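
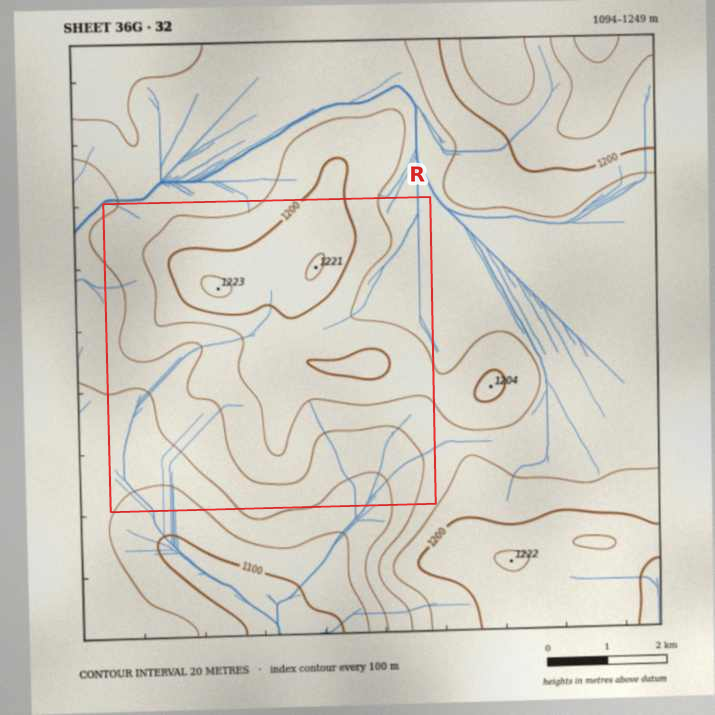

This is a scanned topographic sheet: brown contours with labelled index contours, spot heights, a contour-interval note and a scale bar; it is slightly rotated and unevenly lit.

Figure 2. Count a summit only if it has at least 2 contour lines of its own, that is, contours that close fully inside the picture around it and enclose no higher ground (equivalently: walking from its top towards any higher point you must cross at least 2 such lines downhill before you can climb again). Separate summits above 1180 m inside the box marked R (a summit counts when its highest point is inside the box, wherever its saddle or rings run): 1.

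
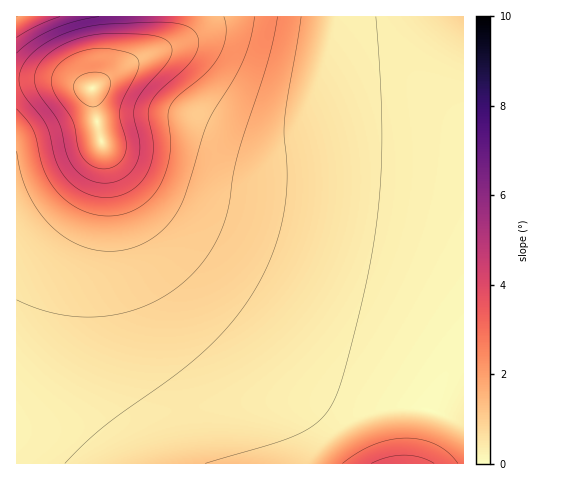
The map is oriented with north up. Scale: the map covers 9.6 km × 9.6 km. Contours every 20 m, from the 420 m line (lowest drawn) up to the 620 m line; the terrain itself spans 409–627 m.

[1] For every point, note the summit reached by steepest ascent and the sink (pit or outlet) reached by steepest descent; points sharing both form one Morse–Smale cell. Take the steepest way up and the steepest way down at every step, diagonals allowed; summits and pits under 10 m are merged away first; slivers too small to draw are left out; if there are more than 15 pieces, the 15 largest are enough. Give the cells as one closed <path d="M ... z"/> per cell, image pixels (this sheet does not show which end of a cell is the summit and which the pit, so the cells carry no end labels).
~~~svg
<path d="M463 16l-289 0-3 17-11 15-29 15-39 26 9 52 41 83 16 26 23 28 46 47 44 33 40 20 67 23 59 11 25 11 2 0z"/><path d="M52 79l-36 1 1 384 447-1 0-39-4-3-32-12-58-10-59-21-40-20-44-33-46-47-23-28-16-26-41-83-9-52z"/><path d="M173 16l-156 0-1 62 45 2 31 8 39-25 29-15 11-15z"/>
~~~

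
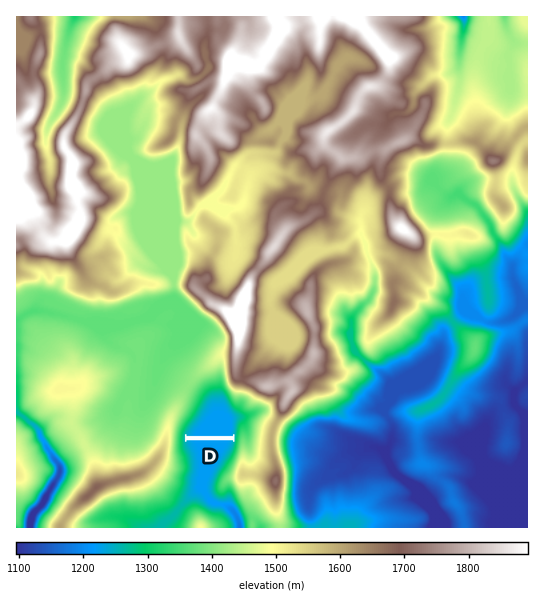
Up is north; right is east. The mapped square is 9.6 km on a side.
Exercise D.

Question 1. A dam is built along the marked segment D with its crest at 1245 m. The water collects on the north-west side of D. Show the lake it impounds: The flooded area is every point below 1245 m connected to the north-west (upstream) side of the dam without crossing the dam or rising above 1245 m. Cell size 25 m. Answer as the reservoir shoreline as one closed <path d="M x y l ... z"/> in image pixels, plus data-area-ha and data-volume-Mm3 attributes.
<path d="M222 397l-8 0-7 6-8 15-8 9-4 9 46 0 2-2 1-19-14-18z" data-area-ha="45" data-volume-Mm3="8.65"/>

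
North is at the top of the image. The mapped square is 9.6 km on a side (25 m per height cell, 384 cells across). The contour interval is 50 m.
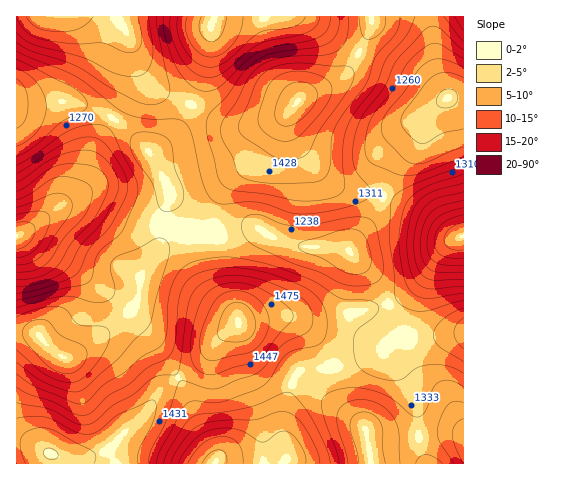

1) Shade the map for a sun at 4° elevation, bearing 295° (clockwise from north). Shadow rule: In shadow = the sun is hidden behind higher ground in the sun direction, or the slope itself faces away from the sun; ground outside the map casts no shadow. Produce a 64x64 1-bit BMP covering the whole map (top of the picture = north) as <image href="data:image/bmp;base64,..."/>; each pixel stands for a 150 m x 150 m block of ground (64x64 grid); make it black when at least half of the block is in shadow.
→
<image width="64" height="64" href="data:image/bmp;base64,Qk0+AgAAAAAAAD4AAAAoAAAAQAAAAEAAAAABAAEAAAAAAAACAAATCwAAEwsAAAIAAAAAAAAA////AAAAAAAAYP///4AP+AAA////gA/wAAD///+AH+AAAP///4AfwAAAf///wB/AAAA////AH4AAAB///8APAAAAH///4AYAAAAP///gAAAAAAfP//gAAAAAB4////4AAAAAD////gAAAAAP///+AHgAAA////4AfAAAD////AB4AAAH///8APAAAAP///wA8AAAAP//+Af4H/wA///wH////gB///Af////AH//ED////+AfP4AP////4A4fAA/////gAA4AD////+AAAAAH////4AAAAAf////gAAAAA/////AAAAAD/////AAAAAH////+AAAAAP////8AAGAAf////wAD8AAf///+AD/4AA////4Af/gAB////Hg//AAB///4/D/+AAB///D8H/4AAD//4PwP/wAAD//AfAf/gAAH/8AAB//wAAP/gAAH//wAA/8AAAf//4AB/gAAB///wAH+AAAP///AAfwAAD///8AB/AAAf///wAH4AAD////AAPAAAH///8AAAAAAf///wAAHgAB////AAAPAAD///8AAA8AAH///wAAD8AAP///AAAP+AAf//8AAA/8AAf//wAAH/4AAP//AAA//wAAf/8AAH//AAB//wAAf/8AAD//B/h//gAAP/8P/H/8AAAf/gf4f/gAAB/8A/h/8AAAD/gB8P/wAAAP4A=="/>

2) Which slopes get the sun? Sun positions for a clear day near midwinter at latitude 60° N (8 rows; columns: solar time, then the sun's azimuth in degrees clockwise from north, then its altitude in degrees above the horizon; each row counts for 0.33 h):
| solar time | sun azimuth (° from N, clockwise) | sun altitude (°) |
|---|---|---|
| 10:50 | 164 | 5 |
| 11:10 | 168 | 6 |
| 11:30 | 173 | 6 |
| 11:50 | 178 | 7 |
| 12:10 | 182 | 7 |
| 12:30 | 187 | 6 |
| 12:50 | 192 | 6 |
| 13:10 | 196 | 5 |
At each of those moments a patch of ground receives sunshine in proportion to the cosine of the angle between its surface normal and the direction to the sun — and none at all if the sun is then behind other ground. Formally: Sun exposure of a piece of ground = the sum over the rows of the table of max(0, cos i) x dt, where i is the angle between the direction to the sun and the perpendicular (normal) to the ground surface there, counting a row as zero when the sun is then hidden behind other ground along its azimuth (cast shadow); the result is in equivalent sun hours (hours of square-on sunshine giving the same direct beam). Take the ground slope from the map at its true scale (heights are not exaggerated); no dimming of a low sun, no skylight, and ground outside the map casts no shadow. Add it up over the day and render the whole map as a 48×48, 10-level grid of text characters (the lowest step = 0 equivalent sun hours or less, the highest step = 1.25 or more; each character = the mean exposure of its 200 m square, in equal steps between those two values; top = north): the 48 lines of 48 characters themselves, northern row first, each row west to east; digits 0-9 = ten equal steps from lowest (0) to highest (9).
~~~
444444333322111122000000000000000002222222344555
566655444332111110000000000000000001233333444555
777766544333221000000000000000000000234555544556
788876654334332100000000000000000000234555444467
678777654434432100000000000000000000123444334456
344555655444433100000000000000000000123333223334
221113555544332210000000000000000001233333222222
210000135554433211000000000000000123444433221001
100000002455443322100000001000112334555543210000
000000000234444433210000001112334445555432200000
000000000013455544321000011223455554554321000000
000000000012455544321111123344555444433210000000
000000000001345443322222344455543333322100000000
000000000001133332223333444555432222221000000000
000000000000012222223333334444332222211000000000
000000000000001122222222223344332221100000000000
000000000000000122222222233334433221000000000000
000000000010001122222334444444443321000000000000
000000001222211112223345666554444432211100000000
000000123344322111122345666655555544432210000000
000012234444322111112221123455556666543210000000
000123444443322111111100000235566666653211000000
001345555543222211111000000012445556543211100000
233455566543322221100000000000012334433211110011
555444555544333221000000000000000000123222222345
765544444444433210000000000000000000002322234677
876554432223332110000000000000000000001223346788
887766532112222100000000000000000000000123456788
889887643211111100000000000000000000000023467788
899987654321111110000000000000000000000023567778
898764443322111111000000000000000000000123566778
542111223321101111100000000011001111122233455667
200000111111000121100111111222222122233333344444
000000000000000011101123322344433222233222222211
000000000000000001111234444455543222222121211000
000000000000000001123445555556554321100111110000
000000000000000001234556665555443221000011100000
000000000000000001345556655433322210000001100000
000000000000000002455555554432111100000000100000
000000000000000012455555554432110000000000110000
000000000000000123455555555443221000000000111000
000000000000001233455665555544432100000000011100
000000000000002334456776655555443210000000001000
000000000000123344567877654444443321100000001100
000000000001233445567776543334444333222111111211
100000000012334455566655433333344433322222223332
221110001122333455554433333333333333322112234443
333322222222222344443222222222222332221112234554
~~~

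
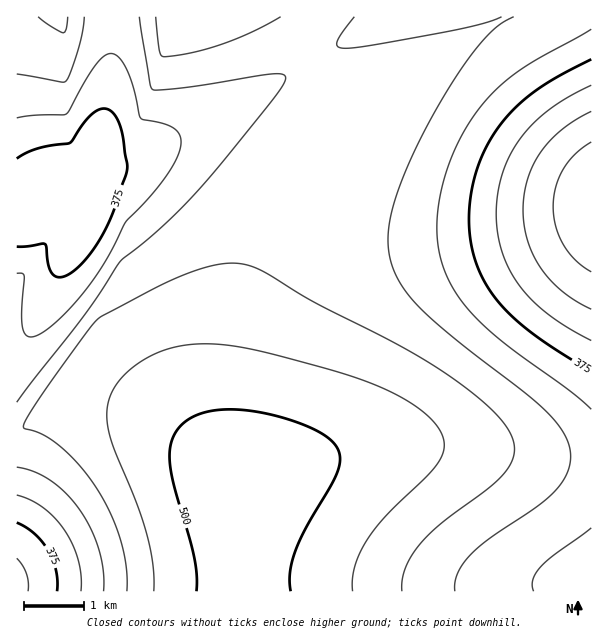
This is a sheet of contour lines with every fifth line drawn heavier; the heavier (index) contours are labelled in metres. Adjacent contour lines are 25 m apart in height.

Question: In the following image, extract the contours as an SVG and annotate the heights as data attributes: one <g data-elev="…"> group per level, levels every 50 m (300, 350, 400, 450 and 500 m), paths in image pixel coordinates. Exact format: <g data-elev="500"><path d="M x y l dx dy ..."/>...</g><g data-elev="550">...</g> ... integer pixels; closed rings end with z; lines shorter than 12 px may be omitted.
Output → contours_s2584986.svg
<g data-elev="300"><path d="M591 272l-16-12-12-15-7-18-3-20 3-19 7-18 12-16 16-12"/></g><g data-elev="350"><path d="M17 558l6 8 3 7 2 9 0 9"/><path d="M591 341l-24-14-19-13-16-14-13-15-10-16-7-17-4-19-2-20 2-21 5-19 7-18 10-17 13-15 16-13 20-13 22-12"/></g><g data-elev="400"><path d="M534 591l-2-6 1-6 7-12 14-12 37-27"/><path d="M17 495l13 5 14 8 11 10 10 13 8 14 5 15 3 16 0 15"/><path d="M591 409l-22-19-68-49-19-17-14-15-14-19-10-20-5-21-2-21 3-30 8-33 14-30 17-27 18-19 21-17 21-14 52-29"/><path d="M17 118l16-3 33-1 30-50 9-9 8-1 7 5 8 13 6 17 5 25 2 5 21 4 9 4 7 5 3 9-2 12-9 17-19 25-25 26-19 38-18 27-30 34-14 11-10 5-8 0-4-7-1-17 2-36-1-2-6-1"/></g><g data-elev="450"><path d="M402 591l0-12 4-12 6-12 10-13 21-20 50-37 15-17 5-9 1-9-1-9-3-9-11-15-17-16-27-21-29-19-37-21-76-38-52-32-15-5-13-2-23 3-28 10-27 12-56 30-10 11-37 51-20 30-8 15 0 3 20 7 19 14 18 18 17 24 14 25 9 26 5 25 1 24"/><path d="M38 17l12 9 13 7 3-4 2-12"/><path d="M156 17l3 33 2 5 3 2 27-4 30-8 31-13 29-15"/></g><g data-elev="500"><path d="M291 591l-1-18 5-21 11-24 30-52 4-14-1-10-4-8-8-7-25-13-38-11-34-4-23 3-18 7-12 12-7 15 0 12 1 15 23 82 3 20-1 16"/></g>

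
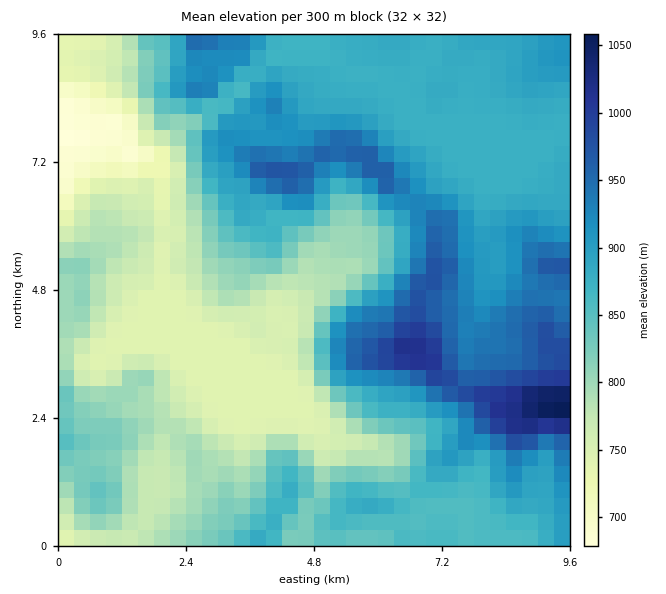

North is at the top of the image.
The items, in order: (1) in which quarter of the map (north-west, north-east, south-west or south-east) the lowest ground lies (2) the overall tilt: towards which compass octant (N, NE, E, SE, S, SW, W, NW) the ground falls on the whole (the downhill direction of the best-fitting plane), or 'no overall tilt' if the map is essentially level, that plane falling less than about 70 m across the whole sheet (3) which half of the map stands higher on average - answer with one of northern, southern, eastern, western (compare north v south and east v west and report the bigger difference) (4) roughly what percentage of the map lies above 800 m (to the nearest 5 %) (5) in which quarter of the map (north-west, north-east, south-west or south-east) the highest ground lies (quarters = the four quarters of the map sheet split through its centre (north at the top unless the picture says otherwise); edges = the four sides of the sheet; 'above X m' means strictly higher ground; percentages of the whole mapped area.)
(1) The lowest ground is in the north-west quarter.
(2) The general tilt is down to the west (the land rises towards the east).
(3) The eastern half stands higher on average than the western half.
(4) Roughly 70 % of the ground is higher than 800 m.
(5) The highest point lies in the south-east quarter of the map.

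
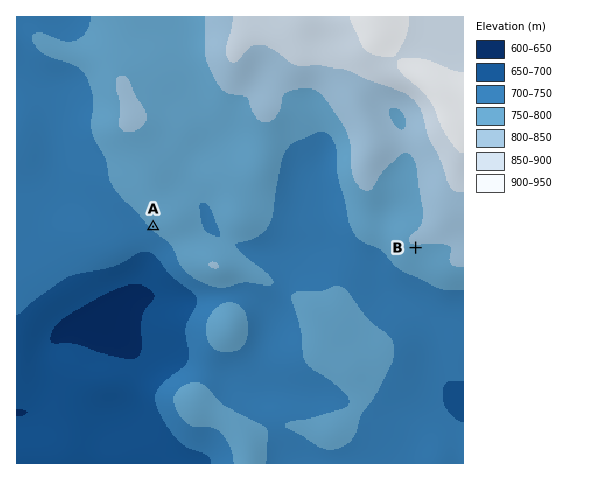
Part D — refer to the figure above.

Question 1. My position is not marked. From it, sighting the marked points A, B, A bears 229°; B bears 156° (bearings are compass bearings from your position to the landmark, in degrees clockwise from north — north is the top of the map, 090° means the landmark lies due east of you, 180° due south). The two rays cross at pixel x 336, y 68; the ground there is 850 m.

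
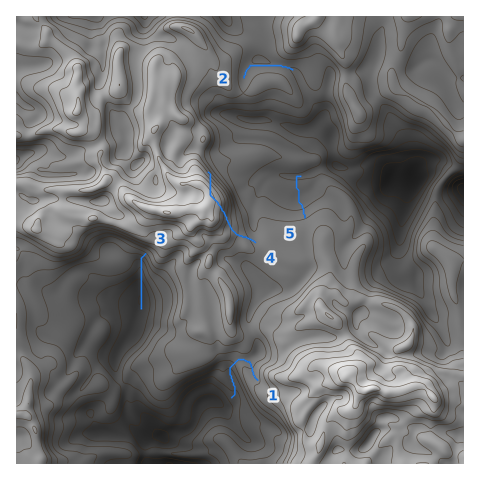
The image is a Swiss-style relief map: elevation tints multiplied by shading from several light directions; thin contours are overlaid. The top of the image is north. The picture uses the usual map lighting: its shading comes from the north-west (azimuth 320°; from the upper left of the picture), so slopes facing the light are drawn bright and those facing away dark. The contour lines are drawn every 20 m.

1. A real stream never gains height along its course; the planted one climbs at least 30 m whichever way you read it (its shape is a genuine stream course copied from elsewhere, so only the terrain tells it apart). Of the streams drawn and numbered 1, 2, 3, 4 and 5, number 4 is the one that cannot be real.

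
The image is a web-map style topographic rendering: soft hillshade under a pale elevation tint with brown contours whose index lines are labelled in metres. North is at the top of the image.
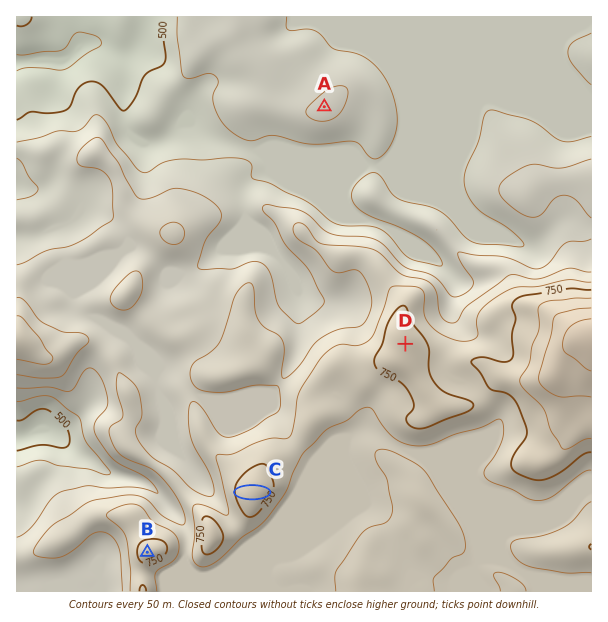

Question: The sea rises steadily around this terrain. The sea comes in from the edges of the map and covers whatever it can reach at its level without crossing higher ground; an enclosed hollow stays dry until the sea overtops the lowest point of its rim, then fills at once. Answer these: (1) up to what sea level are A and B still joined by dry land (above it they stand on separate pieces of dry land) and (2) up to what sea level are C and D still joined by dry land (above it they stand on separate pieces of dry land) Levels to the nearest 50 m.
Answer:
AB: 550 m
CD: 700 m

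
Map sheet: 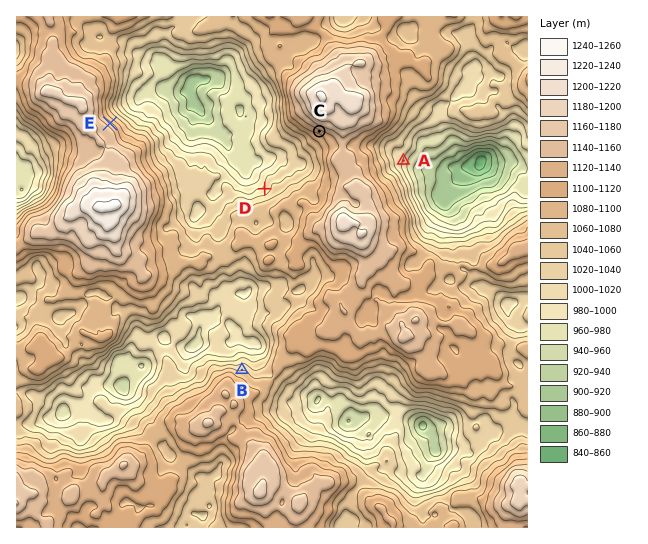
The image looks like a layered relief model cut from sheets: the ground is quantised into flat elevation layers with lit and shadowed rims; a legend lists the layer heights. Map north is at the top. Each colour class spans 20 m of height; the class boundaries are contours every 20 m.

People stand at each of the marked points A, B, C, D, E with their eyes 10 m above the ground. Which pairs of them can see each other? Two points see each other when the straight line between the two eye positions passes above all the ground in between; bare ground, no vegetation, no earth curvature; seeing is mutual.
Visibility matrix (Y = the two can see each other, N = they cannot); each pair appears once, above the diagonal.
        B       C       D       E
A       N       N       N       N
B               Y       N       N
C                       Y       Y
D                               Y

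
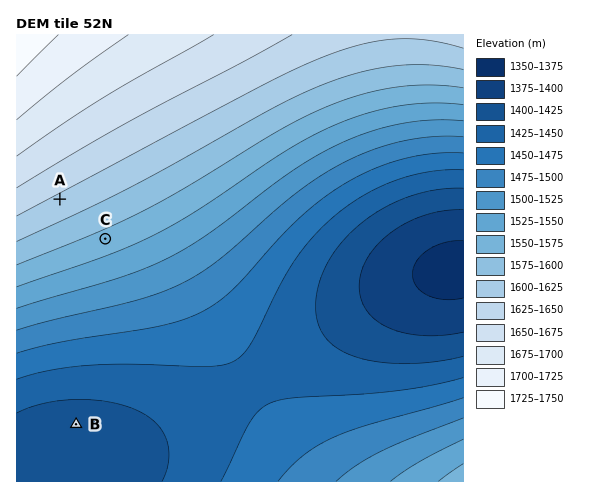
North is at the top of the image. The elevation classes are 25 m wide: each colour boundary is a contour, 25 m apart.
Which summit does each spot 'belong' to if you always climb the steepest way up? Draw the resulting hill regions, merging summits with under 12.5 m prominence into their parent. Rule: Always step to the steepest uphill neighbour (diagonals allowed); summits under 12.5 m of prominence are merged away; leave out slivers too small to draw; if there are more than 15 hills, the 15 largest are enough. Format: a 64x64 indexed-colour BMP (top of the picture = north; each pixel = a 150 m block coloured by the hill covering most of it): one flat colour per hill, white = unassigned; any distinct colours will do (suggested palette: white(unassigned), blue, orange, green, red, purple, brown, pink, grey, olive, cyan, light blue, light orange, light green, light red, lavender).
<image width="64" height="64" href="data:image/bmp;base64,Qk12CAAAAAAAAHYAAAAoAAAAQAAAAEAAAAABAAQAAAAAAAAIAAATCwAAEwsAABAAAAAAAAAA////ALR3HwAOf/8ALKAsACgn1gC9Z5QAS1aMAMJ34wB/f38AIr28AM++FwDox64AeLv/AIrfmACWmP8A1bDFABEREREiIiIiIiIiIiIiIiIiIiIiIiIiIiIiIiIiIiIiERERESIiIiIiIiIiIiIiIiIiIiIiIiIiIiIiIiIiIiIRERERIiIiIiIiIiIiIiIiIiIiIiIiIiIiIiIiIiIiIhERERERERIiIiIiIiIiIiIiIiIiIiIiIiIiIiIiIiIiEREREREREREiIiIiIiIiIiIiIiIiIiIiIiIiIiIiIiIREREREREREREiIiIiIiIiIiIiIiIiIiIiIiIiIiIiIhEREREREREREREiIiIiIiIiIiIiIiIiIiIiIiIiIiIiEREREREREREREREiIiIiIiIiIiIiIiIiIiIiIiIiIiIREREREREREREREREiIiIiIiIiIiIiIiIiIiIiIiIiIhEREREREREREREREREiIiIiIiIiIiIiIiIiIiIiIiIiERERERERERERERERERIiIiIiIiIiIiIiIiIiIiIiIiIRERERERERERERERERERIiIiIiIiIiIiIiIiIiIiIiIhERERERERERERERERERERIiIiIiIiIiIiIiIiIiIiIiERERERERERERERERERERESIiIiIiIiIiIiIiIiIiIiIRERERERERERERERERERERESIiIiIiIiIiIiIiIiIiIhERERERERERERERERERERERESIiIiIiIiIiIiIiIiIiEREREREREREREREREREREREREiIiIiIiIiIiIiIiIiIREREREREREREREREREREREREREiIiIiIiIiIiIiIiIhERERERERERERERERERERERERERIiIiIiIiIiIiIiIiERERERERERERERERERERERERERERIiIiIiIiIiIiIiIRERERERERERERERERERERERERERESIiIiIiIiIiIiIhERERERERERERERERERERERERERERESIiIiIiIiIiIiEREREREREREREREREREREREREREREREiIiIiIiIiIiIREREREREREREREREREREREREREREREREiIiIiIiIiIhERERERERERERERERERERERERERERERERIiIiIiIiIiERERERERERERERERERERERERERERERERERIiIiIiIiIRERERERERERERERERERERERERERERERERERIiIiIiIhERERERERERERERERERERERERERERERERERERIiIiIiERERERERERERERERERERERERERERERERERERERIiIiIRERERERERERERERERERERERERERERERERERERERIiIhERERERERERERERERERERERERERERERERERERERERERERERERERERERERERERERERERERERERERERERERERERERERERERERERERERERERERERERERERERERERERERERERERERERERERERERERERERERERERERERERERERERERERERERERERERERERERERERERERERERERERERERERERERERERERERERERERERERERERERERERERERERERERERERERERERERERERERERERERERERERERERERERERERERERERERERERERERERERERERERERERERERERERERERERERERERERERERERERERERERERERERERERERERERERERERERERERERERERERERERERERERERERERERERERERERERERERERERERERERERERERERERERERERERERERERERERERERERERERERERERERERERERERERERERERERERERERERERERERERERERERERERERERERERERERERERERERERERERERERERERERERERERERERERERERERERERERERERERERERERERERERERERERERERERERERERERERERERERERERERERERERERERERERERERERERERERERERERERERERERERERERERERERERERERERERERERERERERERERERERERERERERERERERERERERERERERERERERERERERERERERERERERERERERERERERERERERERERERERERERERERERERERERERERERERERERERERERERERERERERERERERERERERERERERERERERERERERERERERERERERERERERERERERERERERERERERERERERERERERERERERERERERERERERERERERERERERERERERERERERERERERERERERERERERERERERERERERERERERERERERERERERERERERERERERERERERERERERERERERERERERERERERERERERERERERERERERERERERERERERERERERERERERERERERERERERERERERERERERERERERERERERERERERERERERERERERERERERERERERERERERERERERERERERERERERERERERERERERERERERERERERERERERERERERERERERERERERERERERERERERERERERERERERERERERERERERERERERERERERERERERERERERERERERERERERERERERERERERERERERERERERERERERERERERERERERERERERERERERERERERERERERERERERERERERERERERERERERERERERERERERERERERERERERERERERERERERERERERERERERERERERERERER"/>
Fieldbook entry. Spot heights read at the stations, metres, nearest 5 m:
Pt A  1620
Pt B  1410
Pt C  1565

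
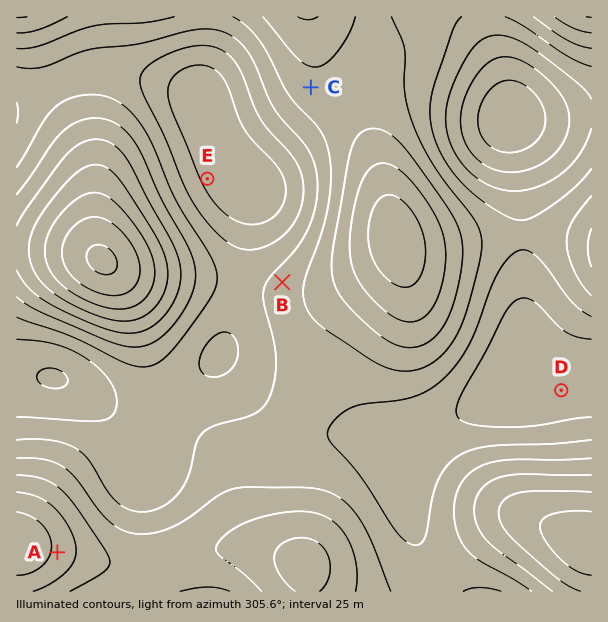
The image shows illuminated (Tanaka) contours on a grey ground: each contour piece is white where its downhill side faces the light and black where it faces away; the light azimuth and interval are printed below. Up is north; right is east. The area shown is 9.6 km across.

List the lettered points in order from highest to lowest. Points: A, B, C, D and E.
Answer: A C B D E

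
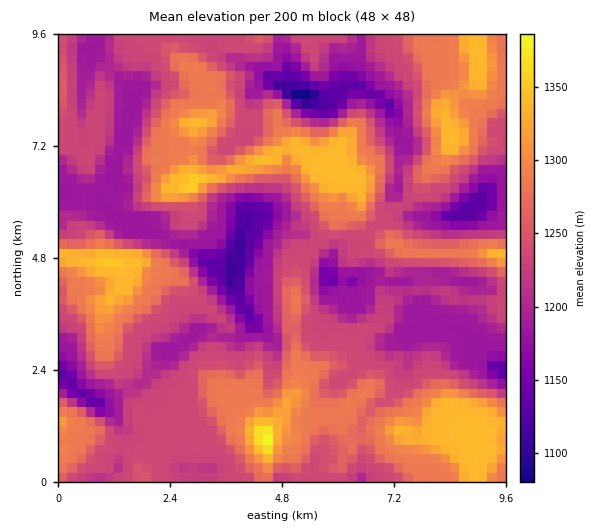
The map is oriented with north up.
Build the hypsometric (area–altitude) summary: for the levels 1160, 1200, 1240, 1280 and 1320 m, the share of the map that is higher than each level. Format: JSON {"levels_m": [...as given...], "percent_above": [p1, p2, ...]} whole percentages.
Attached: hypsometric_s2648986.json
{"levels_m": [1160, 1200, 1240, 1280, 1320], "percent_above": [94, 74, 40, 31, 10]}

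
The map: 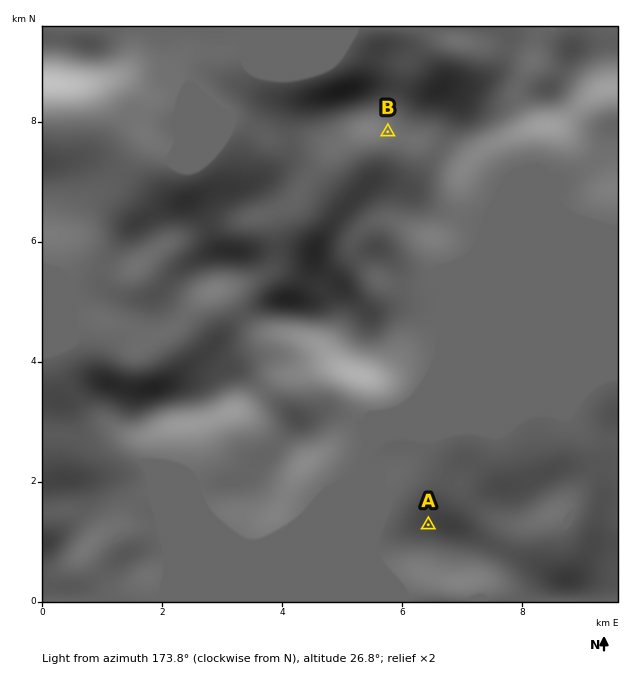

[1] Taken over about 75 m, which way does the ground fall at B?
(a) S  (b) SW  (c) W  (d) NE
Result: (b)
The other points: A NW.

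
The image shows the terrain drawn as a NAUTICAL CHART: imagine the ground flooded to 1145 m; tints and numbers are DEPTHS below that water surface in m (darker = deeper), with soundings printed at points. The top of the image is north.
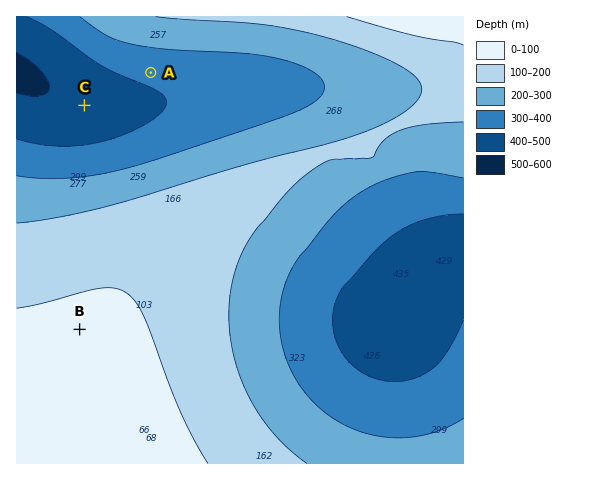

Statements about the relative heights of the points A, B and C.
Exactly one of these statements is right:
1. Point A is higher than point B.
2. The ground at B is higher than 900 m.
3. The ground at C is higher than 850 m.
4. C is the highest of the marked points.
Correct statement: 2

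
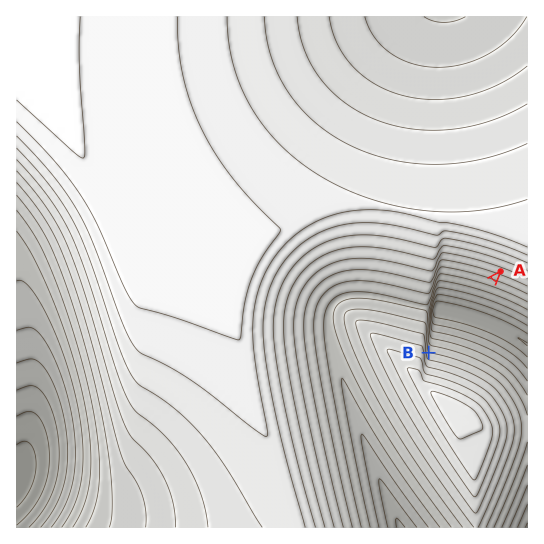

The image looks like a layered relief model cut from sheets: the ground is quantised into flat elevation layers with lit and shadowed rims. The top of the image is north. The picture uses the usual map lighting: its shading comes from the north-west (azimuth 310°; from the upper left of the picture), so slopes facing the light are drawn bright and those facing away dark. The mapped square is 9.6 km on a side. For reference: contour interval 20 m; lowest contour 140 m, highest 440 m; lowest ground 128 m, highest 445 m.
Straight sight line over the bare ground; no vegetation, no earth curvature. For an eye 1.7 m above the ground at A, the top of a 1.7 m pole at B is in view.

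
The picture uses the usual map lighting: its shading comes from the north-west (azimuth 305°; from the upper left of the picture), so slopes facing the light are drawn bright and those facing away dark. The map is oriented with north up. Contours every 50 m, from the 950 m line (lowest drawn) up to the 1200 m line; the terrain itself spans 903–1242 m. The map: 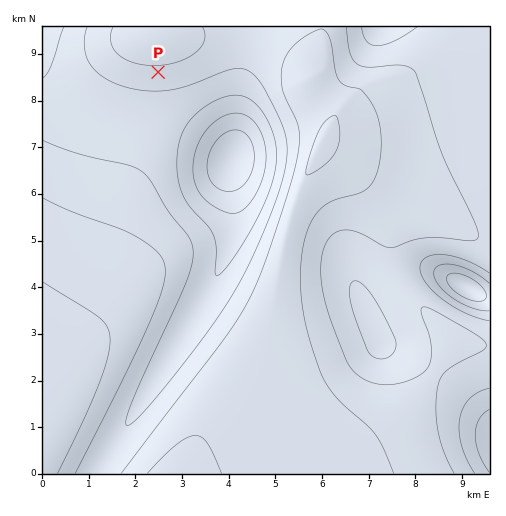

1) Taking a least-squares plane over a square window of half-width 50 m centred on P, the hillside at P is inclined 6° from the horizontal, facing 178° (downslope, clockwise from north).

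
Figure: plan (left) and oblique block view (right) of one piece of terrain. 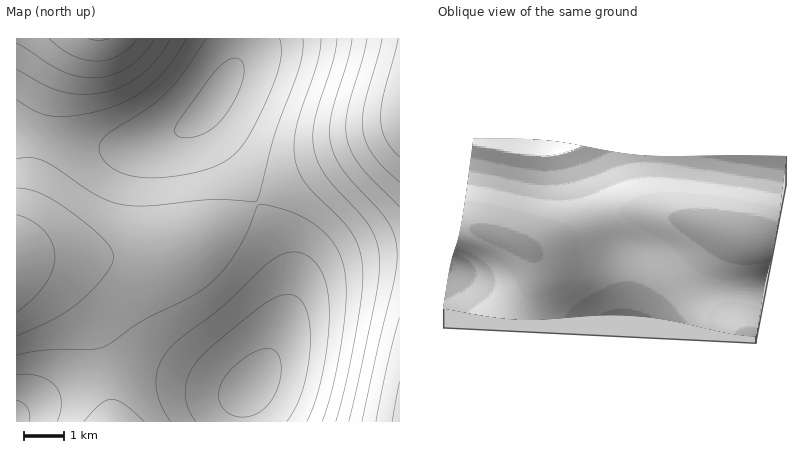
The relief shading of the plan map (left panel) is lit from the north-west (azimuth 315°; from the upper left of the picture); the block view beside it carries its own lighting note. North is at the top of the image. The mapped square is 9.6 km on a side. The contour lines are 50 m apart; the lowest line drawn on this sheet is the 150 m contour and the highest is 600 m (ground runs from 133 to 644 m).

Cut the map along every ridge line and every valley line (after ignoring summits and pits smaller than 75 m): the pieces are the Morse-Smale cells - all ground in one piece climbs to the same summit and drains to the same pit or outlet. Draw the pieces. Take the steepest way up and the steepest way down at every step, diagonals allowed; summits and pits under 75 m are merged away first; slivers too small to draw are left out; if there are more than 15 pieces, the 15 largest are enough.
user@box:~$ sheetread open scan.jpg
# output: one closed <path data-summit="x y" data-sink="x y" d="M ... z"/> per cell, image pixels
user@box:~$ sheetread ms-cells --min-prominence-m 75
<path data-summit="16 264" data-sink="250 388" d="M258 203l-58 35-26 11-44 7-110 2-4 2 0 8 22 5 14 7 25 22 13 18 7 16 11 39 8-2 38 1 70 17 20 0 11-9 17-30 12-30 6-30-1-20-5-18-14-30z"/><path data-summit="16 264" data-sink="214 102" d="M202 115l-14 12-18 9-20 7-26 5-36-2-72-14 0 126 96-1 54-6 34-13 56-34-5-12-41-58-7-14z"/><path data-summit="400 110" data-sink="214 102" d="M400 38l-159 0 0 10-5 16-17 30-15 20-1 6 55 83 52-32 90-41z"/><path data-summit="100 38" data-sink="214 102" d="M240 38l-224 0 0 94 90 16 32-2 32-10 24-13 16-17 26-42 5-16z"/><path data-summit="400 422" data-sink="250 388" d="M400 254l-24 1-32 6-22 9-19 14-12 22-22 52-23 34-4 16 0 14 158 0z"/><path data-summit="400 110" data-sink="250 388" d="M400 130l-90 41-52 31 22 42 8 24 2 24-6 31 14-31 18-19 16-8 20-6 48-5z"/><path data-summit="16 264" data-sink="16 420" d="M20 268l-4 0 0 147 46-26 45-15-10-38-7-16-13-18-25-22z"/><path data-summit="400 110" data-sink="250 388" d="M144 373l-28 0-9 3 5 46 130 0 1-20 5-13-8 3-16-1-50-13z"/><path data-summit="400 110" data-sink="16 420" d="M106 375l-30 8-30 14-28 17-2 8 96 0-1-20z"/>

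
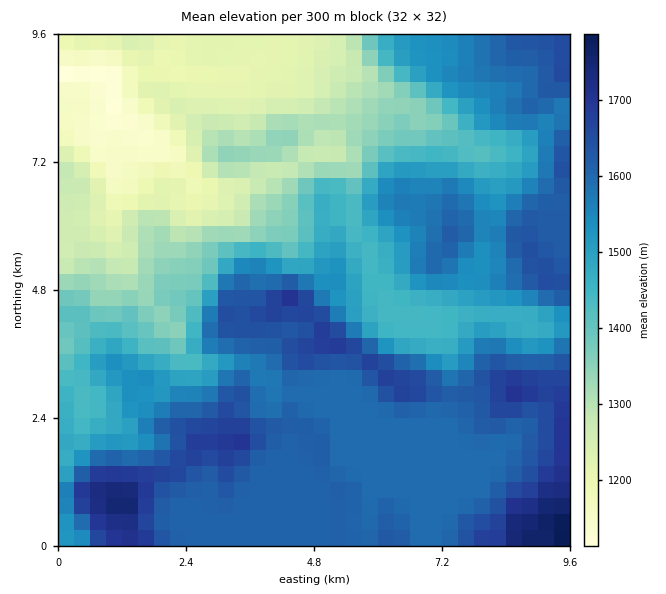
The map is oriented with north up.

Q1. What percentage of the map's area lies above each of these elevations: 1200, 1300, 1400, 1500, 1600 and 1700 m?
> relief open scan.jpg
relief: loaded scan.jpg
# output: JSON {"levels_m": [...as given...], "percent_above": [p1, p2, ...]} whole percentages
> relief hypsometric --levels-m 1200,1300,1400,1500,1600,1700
{"levels_m": [1200, 1300, 1400, 1500, 1600, 1700], "percent_above": [94, 80, 70, 56, 30, 3]}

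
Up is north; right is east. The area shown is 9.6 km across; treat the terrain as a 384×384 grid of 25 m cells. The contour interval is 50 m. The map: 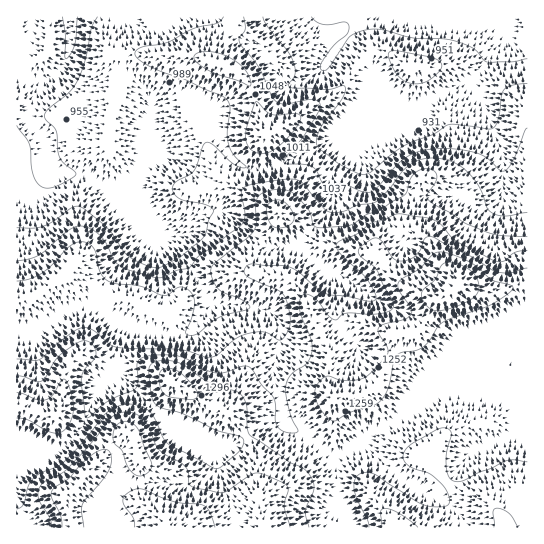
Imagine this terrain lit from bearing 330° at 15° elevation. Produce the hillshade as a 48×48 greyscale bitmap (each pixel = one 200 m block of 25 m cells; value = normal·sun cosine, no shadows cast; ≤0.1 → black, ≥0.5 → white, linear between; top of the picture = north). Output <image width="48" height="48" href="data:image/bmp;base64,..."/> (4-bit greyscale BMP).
<image width="48" height="48" href="data:image/bmp;base64,Qk32BAAAAAAAAHYAAAAoAAAAMAAAADAAAAABAAQAAAAAAIAEAAATCwAAEwsAABAAAAAAAAAAAAAAABEREQAiIiIAMzMzAERERABVVVUAZmZmAHd3dwCIiIgAmZmZAKqqqgC7u7sAzMzMAN3d3QDu7u4A////AHZndlZmZoiIdmZ3d2VFZmZnh3iYd3Z3ZodmZVZmZ4mZh2Z3dlQ0VmZnh4iId3d3Zql3ZEZmd4maqoiHdlQzRWZniIiHd3d3dru7lTRmd3d4mqqYh2VDRXiHiIdmZ4mHd6zv6lNWZlVVaJqpiIdlVnmoh2VWZ5mYiHrf/6VGZVVmZ3mqiIiHZ4mphlVVZ4mpmWaK7/lmZmeZh3eZmIiHZniYh2ZVVXiaqWZljv2GZleIdmZ4mIiHZVZ3iIdmVFZ4iFVCKP+3ZVZmZlVWeId3ZDRWeJmHVEVWdkQyAr/7h2VmVUM0ZmZmZDNFZ4mYdlVVZjRmIW7/2nVENERERWZmVCIiRXeJh3dmZmepYkrv7IQiNGdlVWZmZTIiJGZ4h3d2Zpm6dEesy5UzRomGZnd4iHZUM1Zmd2ZmZqq6dEV4mphmeaqXZ4iJqZmHQ0VmZmZmZqq7hCRWiby5mruoZ4mJqImpZDRmZmZmZqrNtSNXm+/9u7updomZl3iZdUNGZmZmZqq92mV5vf/+yqqpdnmYh2eIdUMkZmZmZoic7aiJqru6qpmZh3iHd2Z3ZVQiRmZmZmZ5vLl3d2ZmeZmamYmGZ2Z4iHYxJFZmZkVXiqh2ZVZlV5qpmYmGZ3iby5hAABNFZkRFZ3dmVWZ2VniId3iHeJq8yodRAAASRWVERVZmd3iHZVVVRFeZmqqph3d2IAAiI6l1RFZ4mZqodmVDREaZmamGZ4mqhCNnZbuoZVV5q83bl3dlVneId3ZVeru7qHecyqvLhlVoq83tupmYeJmHZVRFeczLzLqszJq8uGVXiZrN3cu5iIiGVVZVZ6zN3cuqq5msy4dmd3eKzdzLhlVnd5qnZnm7vLmau5mrzKl2ZmZnirzMpiJGms3bh3iZiJmau5qru6mHZmZmZ5q7pzIlm83uuYmph4iZmZmquph3ZmZVVniaqXVVerzv7Kqph3eJmHeJqYdmZmZVVVZ5vLh3eavf/ah3d2ZoiGZ4mYZmZnd2VVZ6ztuHeJq97adUVmZniGZniHZVZniYd2ebzeyXaJms7shUVmZniGZmZmVEVniZh3eIiKuoeJma3/2od3d3iGZmZlVURWeIh3dlITWIh4d4rv/sqZh4iGZmZmZVVWZ3d3dlMAAld2Znit7tyqmIiGZmd3dlVWZmd3eIdBABRmZmZ5u7qpmIiGZmZ3dlVWZmZmeJmHMABGZmZmeJiIiIh2d2ZndlRWd3ZmeJmbphAVZmZmZ3d3iJiGeIdndlRFZ3ZmZ4eK3IMjVmZmZnd3eJmXeZh3d2VFVmZVVWZorMp0RmZlVWd3eJmnZ5qXd2VUVVRDNFVVaKu4VWZUQ0VmeJqmVXmoZmVEREQzNFZURWiqdWZlRDRFeJqmZEeqdlVVVVVWZ3ZVVUV6hmZ3d2VVaJmWdkWah3d3iIiIiHZWZVVomHeJqZh3Z4iGd1WKmIiZmqqZh2VmZmVWiZmaqpiHdnd2d2WJmIiIiJqYdlVmZmZmeJmYiId3Zmd2d2Z5mIiHZ4mYdUVmZmd2Z4mHd3d2ZmZw=="/>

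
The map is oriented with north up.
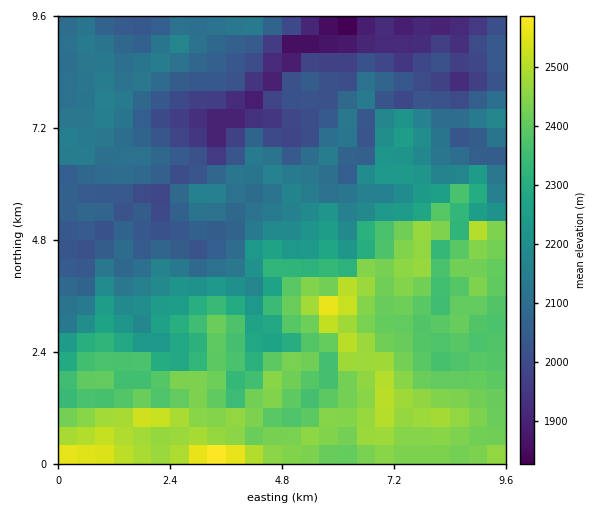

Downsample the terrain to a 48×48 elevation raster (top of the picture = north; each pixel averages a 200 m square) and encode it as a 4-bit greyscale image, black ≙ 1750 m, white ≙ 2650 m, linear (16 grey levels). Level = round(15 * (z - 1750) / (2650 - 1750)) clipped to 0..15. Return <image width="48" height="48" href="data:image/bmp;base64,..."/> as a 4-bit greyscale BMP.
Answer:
<image width="48" height="48" href="data:image/bmp;base64,Qk32BAAAAAAAAHYAAAAoAAAAMAAAADAAAAABAAQAAAAAAIAEAAATCwAAEwsAABAAAAAAAAAAAAAAABEREQAiIiIAMzMzAERERABVVVUAZmZmAHd3dwCIiIgAmZmZAKqqqgC7u7sAzMzMAN3d3QDu7u4A////AN3d3dzMzMze7u7cy7u7u7u8zLu8y7u8zN3t3tzNzM3e7t3MzMzMu7u8zLu7u7u7zNzd3dzMzMzMzLu7zMzMy7vMzMzMzMu7u8zN3czMzM3czMy7u7u8zMvN3MzMzMy7u8u83MzN3d3czNzLu6q7zMvN3MzMzMzLu7u8zMzd3Mu7u7vLu7qrvMvM3MzMzMzLu6qqqrvMuqq7uqq8u7uru8u83MzMzMu7u6qqqqqqqrzMy6q8zLuqq7u83czLu7u7u6q7u6qqq8zMy6qrzLu6q7vM3cy7u7u7u6q7u6qqu7u7u6qqvLu7qrzM3Mu7u7u7u5qqu6q7qamqu7qavMu7qrzMzMu7uru7u4mqqqqqmImaq7qZq7y7qs3MzLu7qqq7uomaqqmYiJiaq7qZmau7rN3Mu7u6q7qruomZmZiHiZmau6qYiImarN3Lu7u6q7uqund4mZh3iZmru7qYiaqqzczLu7u6q7u6qmZ4mId4iZmqu7qYmrzM7czLu7u6q7u6qmZnmYd4iYiaqqmJq7zN7tzLu7u6q7u7qmZniHd4iIiZqZl4mqu83u3Lu7u7mru7u2ZWiHZ3d4iImYh3iavMvN3Lu7u7qavLu2VVd2Znd4h3eId3ibu7ur3cu8zLuqzLu1VVZ2Zmd3ZmZ3Z4mqqquqvMy7zMuqzLu1VVV2VWd2ZVVmZ4mpmZmYmsy7zLua27u1VEVmVVZlVVVmaJmYiJmYiau7zLqay7u1VURWZVVVVEVVaIiIiIiYiZqrzMuZzMu1VVRFZVVEVVVVZ3eHeIiIeaqrzcy4vczFVVVEZURFVVVVVmd3eIiYeKq7u8zJrNylVWZUVVRFVmZmVmd3eIiYZ4mZmavKiqmFVVVlRVVFZ2ZmVmZmd3eHZneIiIm7l3dlVVVVVERFZ3d2ZmZnd2Zmd2d3iImruXZlVVVVVFVFZ3d2ZmZ3d2Zld3d3iIiJq6l1VVZWZVVEVWZ3Zmd3d2ZVaIiIiId3iahlVmZmZmZVRERWZnd2ZmZlVoiYiIdmd3ZWZ3ZmZmZlVUQ0ZndlVmd1VWiYh3dmdlRXd2ZmZmZVVEQ0VnZUVWd2VFeIh3ZlZUVnd2ZmZmVURDM0VmVERFZ3ZVeIiHdlRFZndndmZVVEQzIjRVQ0REVnZVeZiHZlRWZ2Znd2ZVREMzIiNDM0RERXZUaZl3ZlZmd2Zmd3ZlREQzMzIzNERERWZUaHd3ZWZ3d2Zmd3ZlVEQzMzIjRERERWdlREVWZFVWZ2Zmd2ZmVUREREMiNFVVRFZ3VERERDRFVmZmd2ZmZVVEREQyI0VVVEVnZVRDMzNERWZmdmZnZmVVVVVDIkVVVERWZFVVVDM0RWZmdmZnd2VVVVVUMiNFRDRVVDRFVUNERWZmZmZmZ3ZlVVREMhI0QzRERDM0RENEVWZmdmZVZ3ZmVVVUMyIiMyMzMzMzRENFVWZ3ZlVVZodmZlVVVDIREhIiMzIzQyNEVWZmZVVVVndmZmZmZUMiIREjMzIzMjRERVZmVVVVVVVVZmd3ZVVDIRIiMzIiIiMzRA=="/>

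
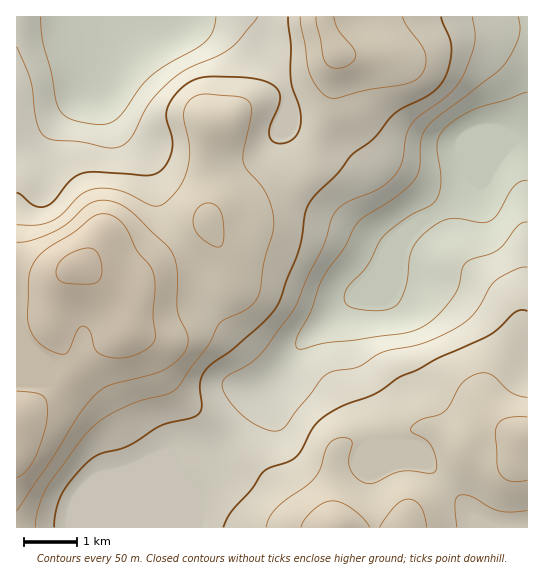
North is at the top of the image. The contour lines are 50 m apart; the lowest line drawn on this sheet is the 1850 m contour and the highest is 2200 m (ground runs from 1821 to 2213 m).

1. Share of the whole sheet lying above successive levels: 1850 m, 95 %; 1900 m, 83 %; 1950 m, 72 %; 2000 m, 52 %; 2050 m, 33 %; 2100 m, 14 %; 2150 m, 6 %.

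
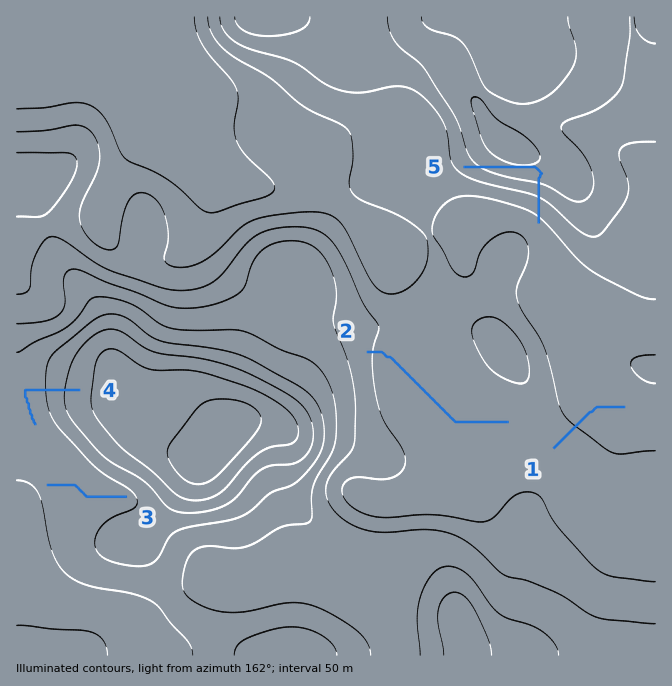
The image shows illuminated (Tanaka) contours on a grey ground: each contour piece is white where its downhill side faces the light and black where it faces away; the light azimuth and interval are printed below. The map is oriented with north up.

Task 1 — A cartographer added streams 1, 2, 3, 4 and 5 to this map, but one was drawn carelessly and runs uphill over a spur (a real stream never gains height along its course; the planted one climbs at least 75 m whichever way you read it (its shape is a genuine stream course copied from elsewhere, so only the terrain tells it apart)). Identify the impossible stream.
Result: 5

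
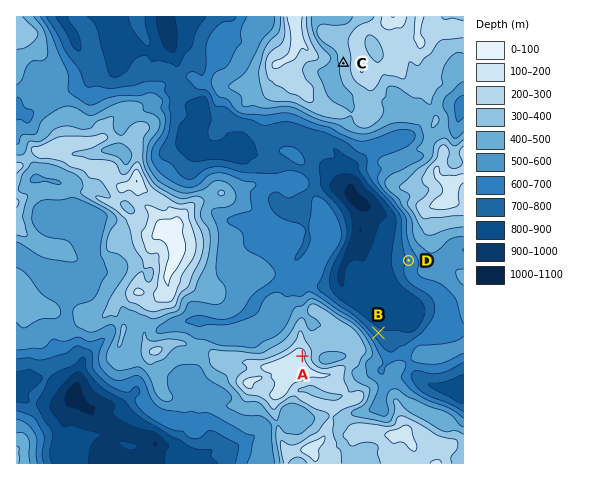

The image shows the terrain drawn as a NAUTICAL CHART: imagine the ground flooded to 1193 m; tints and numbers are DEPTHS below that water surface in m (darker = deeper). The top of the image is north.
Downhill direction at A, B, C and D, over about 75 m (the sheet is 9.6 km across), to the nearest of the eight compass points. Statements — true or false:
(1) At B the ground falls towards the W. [false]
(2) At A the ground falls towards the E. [true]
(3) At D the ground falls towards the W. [true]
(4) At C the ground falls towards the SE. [false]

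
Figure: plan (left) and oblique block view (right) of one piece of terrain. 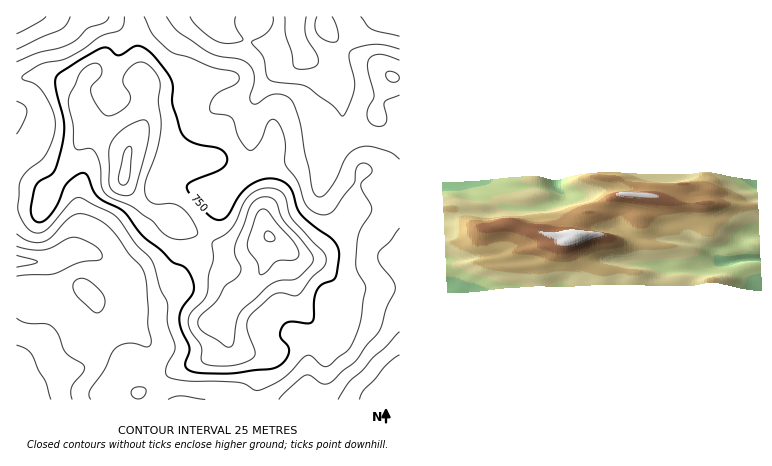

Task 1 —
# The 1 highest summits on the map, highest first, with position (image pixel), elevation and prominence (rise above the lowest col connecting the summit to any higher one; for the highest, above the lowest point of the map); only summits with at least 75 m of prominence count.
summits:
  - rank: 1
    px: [270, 236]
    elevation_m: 852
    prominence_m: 227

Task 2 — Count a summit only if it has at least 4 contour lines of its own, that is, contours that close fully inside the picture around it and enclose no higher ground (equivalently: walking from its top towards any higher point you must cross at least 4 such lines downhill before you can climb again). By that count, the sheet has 1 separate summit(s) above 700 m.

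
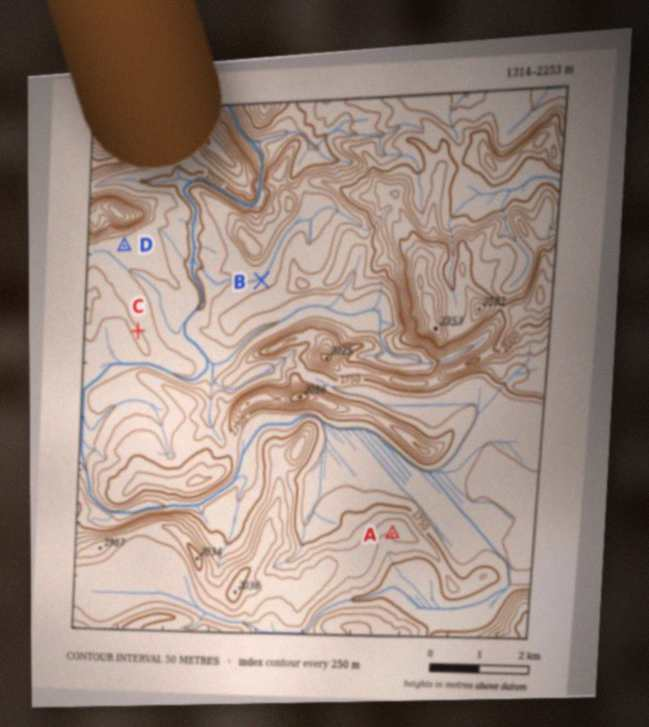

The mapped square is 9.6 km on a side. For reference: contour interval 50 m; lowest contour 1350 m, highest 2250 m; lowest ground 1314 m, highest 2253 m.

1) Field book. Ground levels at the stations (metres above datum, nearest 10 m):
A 1860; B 1570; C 1600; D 1580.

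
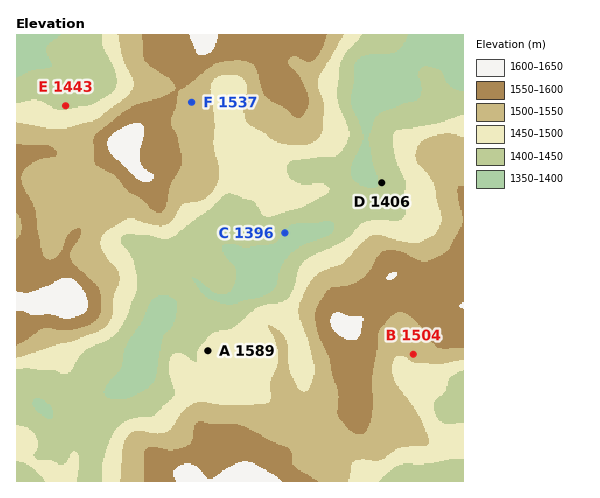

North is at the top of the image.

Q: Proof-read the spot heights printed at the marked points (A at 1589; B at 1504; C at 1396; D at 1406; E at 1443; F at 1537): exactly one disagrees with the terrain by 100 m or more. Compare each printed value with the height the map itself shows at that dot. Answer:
A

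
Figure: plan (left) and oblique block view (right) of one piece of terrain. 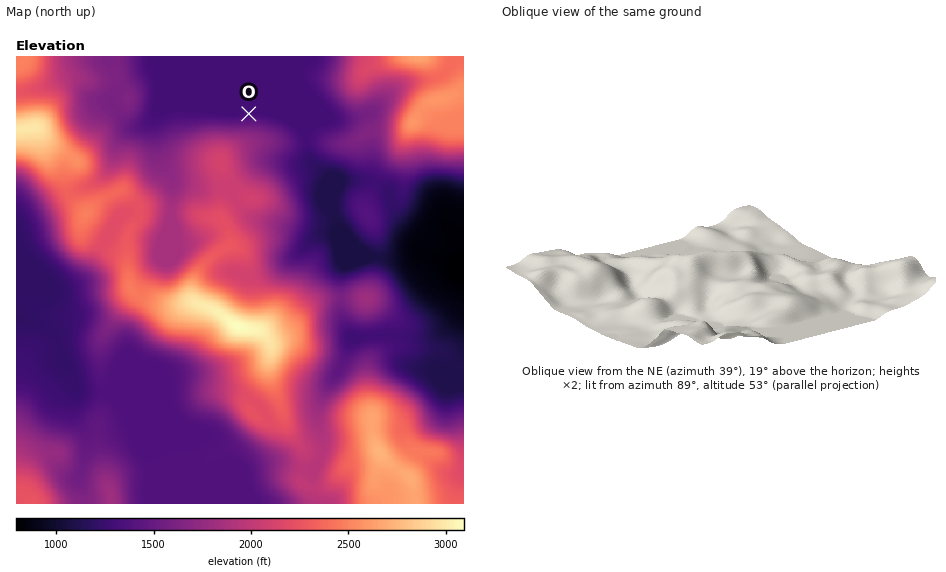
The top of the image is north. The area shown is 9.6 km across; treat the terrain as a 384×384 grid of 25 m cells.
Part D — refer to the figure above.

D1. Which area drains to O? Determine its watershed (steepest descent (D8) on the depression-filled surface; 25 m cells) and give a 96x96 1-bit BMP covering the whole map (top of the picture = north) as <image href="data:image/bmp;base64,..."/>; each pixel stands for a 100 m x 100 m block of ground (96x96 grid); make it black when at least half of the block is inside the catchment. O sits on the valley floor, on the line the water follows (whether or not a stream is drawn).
<image width="96" height="96" href="data:image/bmp;base64,Qk2+BAAAAAAAAD4AAAAoAAAAYAAAAGAAAAABAAEAAAAAAIAEAAATCwAAEwsAAAIAAAAAAAAA////AAAAAAAAAAAAAAAAAAAAAAAAAAAAAAAAAAAAAAAAAAAAAAAAAAAAAAAAAAAAAAAAAAAAAAAAAAAAAAAAAAAAAAAAAAAAAAAAAAAAAAAAAAAAAAAAAAAAAAAAAAAAAAAAAAAAAAAAAAAAAAAAAAAAAAAAAAAAAAAAAAAAAAAAAAAAAAAAAAAAAAAAAAAAAAAAAAAAAAAAAAAAAAAAAAAAAAAAAAAAAAAAAAAAAAAAAAAAAAAAAAAAAAAAAAAAAAAAAAAAAAAAAAAAAAAAAAAAAAAAAAAAAAAAAAAAAAAAAAAAAAAAAAAAAAAAAAAAAAAAAAAAAAAAAAAAAAAAAAAAAAAAAAAAAAAAAAAAAAAAAAAAAAAAAAAAAAAAAAAAAAAAAAAAAAAAAAAAAAAAAAAAAAAAAAAAAAAAAAAAAAAAAAAAAAAAAAAAAAAAAAAAAAAAAAAAAAAAAAAAAAAAAAAAAAAAAAAAAAAAAAAAAAAAAAAAAAAAAAAAAAAAAAAAAAAAAAAAAAAAAAAAAAAAAAAAAAAAAAAAAAAAAAAAAAAAAAAAAAAAAAAAAAAAAAAAAAAAAAAAAAAAAAAAAAAAAAAAAAAAAAAAAAAAAAAAAAAAAAAAAAAAAAAAAAAAAAAAAAAAAAAAAAAAAAAAAAAAAAAAAAAAAAAAAAAAAAAAAAAAAAAAAAAAAAAAAAAAAAAB/AAAAAAAAAAAAAA//AAAAAAAAAAAAAB//AAAAAAAAAAAAAB//AAAAAAAAAAAAAD//AAAAAAAAAAAAAD//AAAAAAAAAAAAAD//gAAAAAAAAAAAAD//wAAAAAAAAAAAAD//wAAAAAAAAAAAAD//4AAAAAAAAAAAAD//+AAAAAAAAAAAAD///AAAAAAAAAAAAD///wAAAAAAAAAAAD///wAAAAAAAAAAAD///wAAAAAAAAAAAD///gAAAAAAAAAAAB///gAAAAAAAAAAAA///AAAAAAAAAAAAA///AAAAAAAAAAAAA///AAAAAAAAAAAwA///AAAAAAAAAAB4A///AAAAAAAAAAD+B///gAAAAAAAAAH/j///gAAAAAAAAAH/////gAAAAAAAAAH/////gAAAAAAAAAH/////gAAAAAAAAAH/////gAAAAAAAAAH/////AAAAAAAAAAH/////AAAAAAAAAAD/////AAAAAAAAAAD/////wAAAAAAAAAP/////4AAAAAAAAAf/////8AAAAAAAAA//////+AAAAAAAAB///////AAAAAAAAD///////AAAAAAADn///////AAAAAAAD////////AAAAAAAD////////AAAAAAAD////////AAAAAAAD///////+AAAAAAAD///////8AAAAAAAD///////4AAAAAAAD///////wAAAAAAAD///////gAAAAAAAD///////AAAAAAAAD//////+AAAAAAAAD//////8AAAAAAAAD//////4AAAAAAAAD//////wAAAAAAAAB//////gAAAAAAAAA//////AAAAAAAAAA="/>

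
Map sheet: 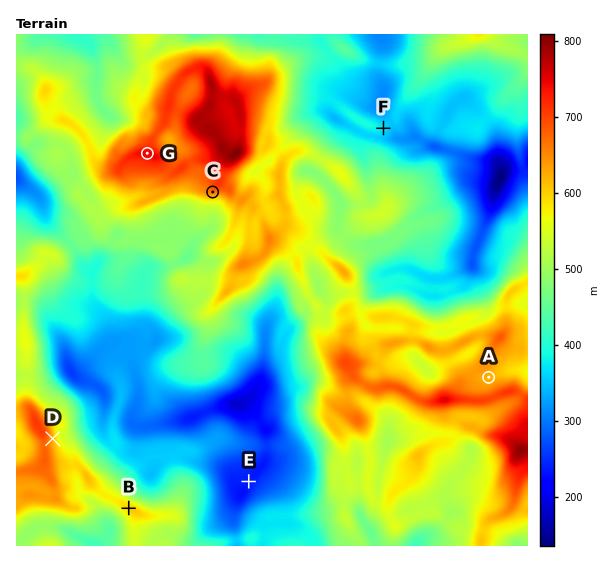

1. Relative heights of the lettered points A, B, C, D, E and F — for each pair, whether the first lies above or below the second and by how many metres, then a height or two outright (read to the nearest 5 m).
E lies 430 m below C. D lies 390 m above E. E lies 385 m below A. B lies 360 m above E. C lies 295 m above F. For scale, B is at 595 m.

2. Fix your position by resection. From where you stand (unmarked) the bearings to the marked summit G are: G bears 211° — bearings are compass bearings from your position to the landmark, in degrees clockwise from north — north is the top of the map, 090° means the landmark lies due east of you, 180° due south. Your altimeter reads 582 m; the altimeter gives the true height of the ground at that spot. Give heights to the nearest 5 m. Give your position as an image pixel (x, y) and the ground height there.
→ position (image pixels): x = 210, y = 50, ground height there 580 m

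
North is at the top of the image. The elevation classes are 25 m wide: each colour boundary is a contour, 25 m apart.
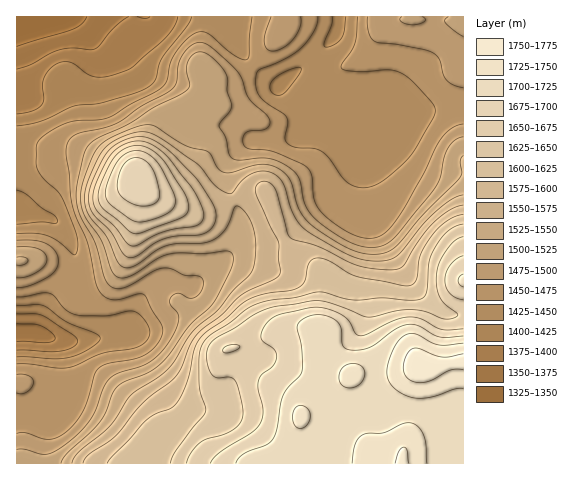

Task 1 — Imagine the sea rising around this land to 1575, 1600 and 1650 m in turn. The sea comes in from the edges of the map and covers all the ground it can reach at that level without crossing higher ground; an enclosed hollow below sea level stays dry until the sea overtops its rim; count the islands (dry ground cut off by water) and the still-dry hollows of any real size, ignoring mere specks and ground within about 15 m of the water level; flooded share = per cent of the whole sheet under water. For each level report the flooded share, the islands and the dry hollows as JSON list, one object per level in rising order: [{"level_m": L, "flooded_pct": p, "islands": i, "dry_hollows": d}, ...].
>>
[{"level_m": 1575, "flooded_pct": 65, "islands": 1, "dry_hollows": 0}, {"level_m": 1600, "flooded_pct": 70, "islands": 1, "dry_hollows": 0}, {"level_m": 1650, "flooded_pct": 79, "islands": 1, "dry_hollows": 0}]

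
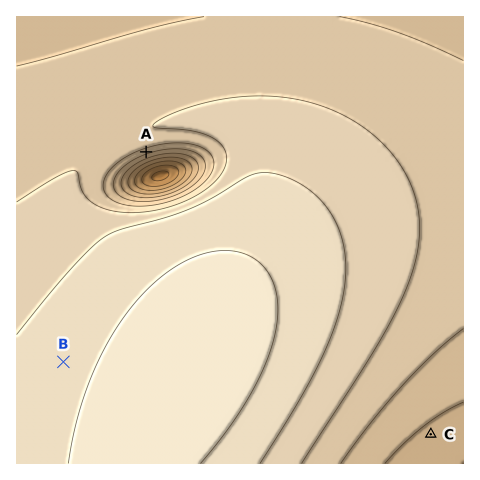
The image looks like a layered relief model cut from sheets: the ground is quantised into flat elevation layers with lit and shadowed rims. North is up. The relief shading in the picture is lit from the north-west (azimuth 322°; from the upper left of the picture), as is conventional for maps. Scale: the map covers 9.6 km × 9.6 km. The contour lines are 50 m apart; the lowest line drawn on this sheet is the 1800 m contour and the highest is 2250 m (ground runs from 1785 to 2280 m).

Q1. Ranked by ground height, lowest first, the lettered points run C A B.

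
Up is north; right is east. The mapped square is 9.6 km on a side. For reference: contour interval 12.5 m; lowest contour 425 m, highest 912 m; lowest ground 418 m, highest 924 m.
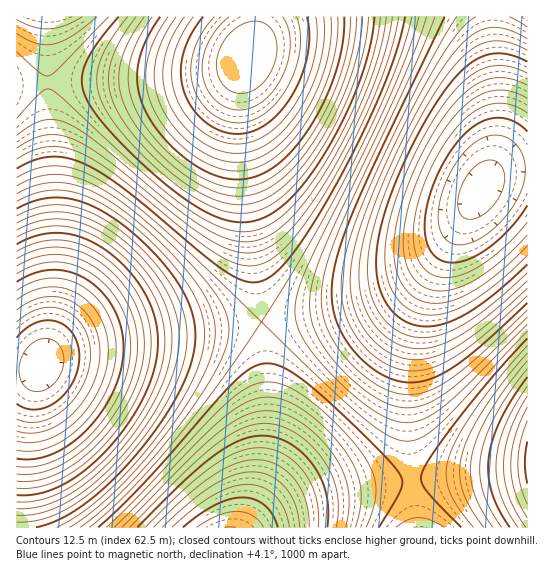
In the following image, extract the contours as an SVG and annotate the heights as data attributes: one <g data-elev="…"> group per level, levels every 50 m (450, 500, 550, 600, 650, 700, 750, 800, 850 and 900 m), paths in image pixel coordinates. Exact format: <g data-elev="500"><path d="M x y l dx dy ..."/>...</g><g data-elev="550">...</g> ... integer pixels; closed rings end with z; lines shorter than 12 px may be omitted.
<g data-elev="450"><path d="M17 322l12-9 12-5 12-1 12 3 10 7 9 10 5 13 2 14-2 15-5 14-9 14-10 12-12 8-12 5-12 0-12-3"/></g><g data-elev="500"><path d="M17 282l17-9 17-3 18 2 17 7 16 13 12 17 7 18 3 20-3 22-7 21-12 21-15 18-17 15-17 10-19 5-17 0"/><path d="M527 205l-12 17-15 16-15 13-16 8-14 4-12-2-9-6-6-9-3-9 0-12 4-28 13-32 17-25 18-16 8-4 9-2 9 0 8 2 9 5 7 6"/></g><g data-elev="550"><path d="M527 255l-28 26-25 19-23 11-20 4-9-1-9-3-8-5-7-6-9-18-4-24 4-33 13-42 21-46 24-38 20-21 19-10 9-2 11 0 21 7"/><path d="M17 251l21-9 21-2 22 4 21 11 20 18 16 22 10 24 3 24-3 26-9 25-15 27-21 25-21 19-23 15-21 7-21 1"/></g><g data-elev="600"><path d="M527 288l-36 33-28 21-22 12-22 6-12-1-10-3-11-5-9-7-9-10-7-11-6-12-3-12-2-24 4-26 10-32 16-40 29-61 28-52 21-31 9-10 9-6"/><path d="M17 223l24-9 22-2 24 6 26 15 28 24 22 28 12 26 3 14 1 13-4 28-11 29-19 32-26 32-26 25-27 19-25 10-24 2"/><path d="M509 17l18 10"/></g><g data-elev="650"><path d="M527 317l-50 50-27 23-21 13-11 4-9 1-12-1-12-5-14-7-14-11-15-14-13-16-10-15-6-13-3-13 0-15 2-16 7-20 16-39 66-140 16-37 10-29"/><path d="M17 194l22-10 23-1 24 6 25 13 36 28 36 36 22 31 6 13 3 12 1 19-6 21-12 25-19 31-27 35-29 32-27 24-25 18"/></g><g data-elev="700"><path d="M366 527l8-21 2-17-3-16-10-18-22-26-30-28-22-14-11-4-9-1-10 1-9 3-23 16-22 23-66 70-33 32"/><path d="M527 346l-28 32-24 32-17 27-9 21-3 16 3 16 9 17 15 20"/><path d="M17 159l16-8 14-4 16 0 16 5 16 9 20 13 75 61 27 19 13 7 12 4 11 1 9-2 16-10 17-18 20-27 23-38 22-44 19-42 13-38 7-30"/></g><g data-elev="750"><path d="M327 527l1-17-2-16-5-15-7-13-11-12-13-10-13-6-15-2-11 1-12 4-25 15-31 26-46 45"/><path d="M527 377l-15 22-12 22-7 18-4 19-1 17 4 18 7 17 11 17"/><path d="M119 17l-23 28-12 22-2 10 0 9 8 19 12 17 21 23 26 25 25 21 20 14 17 10 16 5 15 2 20-4 19-11 20-20 20-27 20-37 17-38 12-36 4-32"/></g><g data-elev="800"><path d="M289 527l-4-17-10-14-12-9-16-3-16 3-17 8-20 13-22 19"/><path d="M527 421l-7 21-2 21 2 22 7 19"/><path d="M152 17l-15 25-8 24 0 23 8 22 7 14 12 14 13 14 15 13 14 9 13 7 14 4 13 2 19-3 18-10 19-17 17-23 17-29 13-32 7-29 3-28"/></g><g data-elev="850"><path d="M185 17l-13 21-8 21-1 20 4 20 12 22 17 17 21 12 20 3 17-3 16-8 15-13 14-19 12-23 9-25 4-24 0-21"/></g><g data-elev="900"><path d="M229 17l-12 12-9 14-5 15-1 15 4 14 9 12 11 8 13 3 12-2 12-7 11-11 9-15 5-16 2-16-2-14-5-12"/></g>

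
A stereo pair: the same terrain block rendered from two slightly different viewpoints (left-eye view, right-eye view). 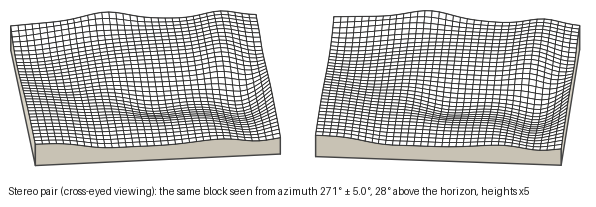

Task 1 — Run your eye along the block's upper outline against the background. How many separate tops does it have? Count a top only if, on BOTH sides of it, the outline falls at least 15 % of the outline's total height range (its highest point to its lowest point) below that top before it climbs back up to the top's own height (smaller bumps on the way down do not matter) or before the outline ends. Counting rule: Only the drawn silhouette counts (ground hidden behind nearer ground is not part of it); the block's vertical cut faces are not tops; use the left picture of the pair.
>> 1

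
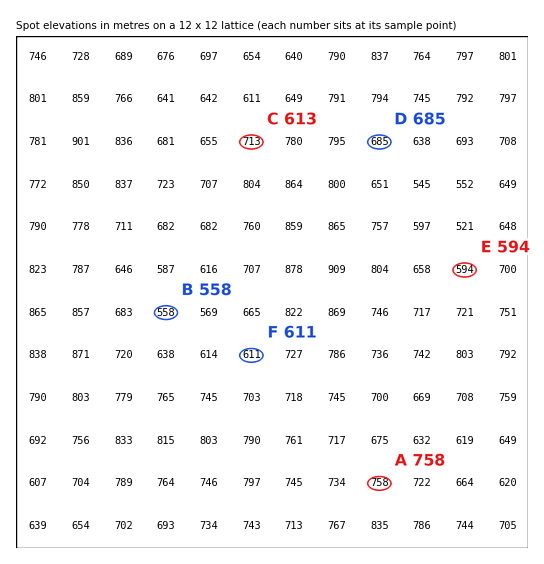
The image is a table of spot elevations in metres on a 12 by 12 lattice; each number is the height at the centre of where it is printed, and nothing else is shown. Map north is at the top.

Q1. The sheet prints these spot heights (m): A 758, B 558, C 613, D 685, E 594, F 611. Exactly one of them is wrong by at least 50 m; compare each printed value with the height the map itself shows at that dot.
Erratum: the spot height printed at C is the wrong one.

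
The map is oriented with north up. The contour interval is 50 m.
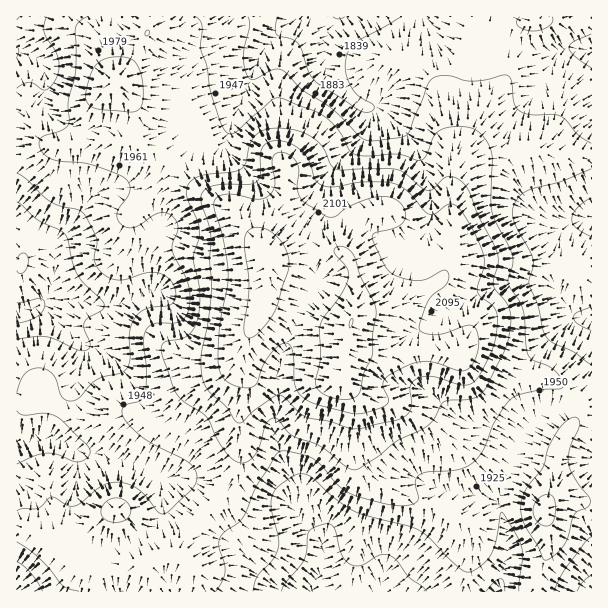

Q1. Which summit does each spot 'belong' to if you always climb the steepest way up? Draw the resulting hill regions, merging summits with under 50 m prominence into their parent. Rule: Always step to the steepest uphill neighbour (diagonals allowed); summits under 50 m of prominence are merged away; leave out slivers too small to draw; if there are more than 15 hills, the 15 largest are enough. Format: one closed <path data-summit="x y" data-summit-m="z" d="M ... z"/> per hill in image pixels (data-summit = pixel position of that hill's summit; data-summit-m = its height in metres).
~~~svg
<path data-summit="351 323" data-summit-m="2200" d="M591 16l-291 0-16 12-22 25-27 61-5 15-9 13-6 3-18 0-38 36-12 7-30 0-21 6-24 29 10-20 0-11-9-21 0-31-6-12-23-20-1-42-8-8-11-4-8-1 1 539 481-1 12-37-2-17-9-31 0-9 15-44 14-24 11-13 40-18 13-14z"/><path data-summit="113 81" data-summit-m="2048" d="M299 16l-282 0-1 35 19 7 8 8 1 42 23 20 6 12 0 31 9 21 0 11-8 16 22-25 21-6 30 0 12-7 38-36 18 0 6-3 9-13 5-15 27-61 9-12z"/><path data-summit="543 510" data-summit-m="2018" d="M591 385l-12 13-40 18-11 13-14 24-15 44 0 9 9 31 2 17-5 18-7 16 0 4 94-1z"/>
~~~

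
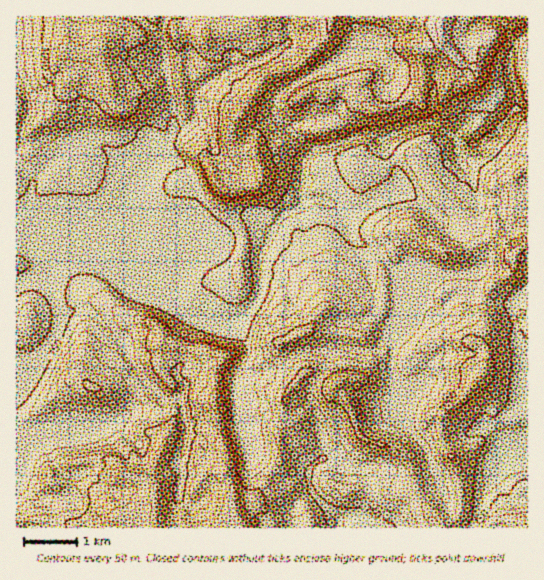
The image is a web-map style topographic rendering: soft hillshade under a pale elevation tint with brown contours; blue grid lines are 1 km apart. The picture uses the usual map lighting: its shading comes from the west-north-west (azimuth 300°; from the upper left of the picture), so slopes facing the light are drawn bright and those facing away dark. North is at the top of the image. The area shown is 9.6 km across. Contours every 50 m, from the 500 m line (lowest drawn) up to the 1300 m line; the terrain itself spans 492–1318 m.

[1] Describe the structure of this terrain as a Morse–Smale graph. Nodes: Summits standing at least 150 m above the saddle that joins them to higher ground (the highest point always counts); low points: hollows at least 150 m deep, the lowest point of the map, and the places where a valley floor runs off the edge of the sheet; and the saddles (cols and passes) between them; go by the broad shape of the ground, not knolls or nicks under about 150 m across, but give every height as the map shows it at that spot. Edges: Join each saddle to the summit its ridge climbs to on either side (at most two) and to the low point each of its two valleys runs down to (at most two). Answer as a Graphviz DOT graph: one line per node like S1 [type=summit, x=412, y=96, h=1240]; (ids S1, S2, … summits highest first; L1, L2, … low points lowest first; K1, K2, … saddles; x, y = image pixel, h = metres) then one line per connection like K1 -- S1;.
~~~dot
graph terrain {
  S1 [type=summit, x=441, y=26, h=1318];
  S2 [type=summit, x=331, y=17, h=1276];
  S3 [type=summit, x=154, y=499, h=1217];
  S4 [type=summit, x=338, y=381, h=1122];
  S5 [type=summit, x=475, y=382, h=1103];
  S6 [type=summit, x=515, y=257, h=1036];
  S7 [type=summit, x=526, y=523, h=954];
  L1 [type=low, x=506, y=119, h=492];
  L2 [type=low, x=527, y=451, h=658];
  L3 [type=low, x=338, y=527, h=675];
  K1 [type=saddle, x=357, y=17, h=1036];
  K2 [type=saddle, x=271, y=470, h=930];
  K3 [type=saddle, x=413, y=494, h=890];
  K4 [type=saddle, x=454, y=518, h=858];
  K5 [type=saddle, x=483, y=299, h=842];
  K6 [type=saddle, x=387, y=265, h=780];
  K7 [type=saddle, x=473, y=522, h=737];
  K1 -- S1;
  K1 -- S2;
  K1 -- L1;
  K2 -- S3;
  K2 -- S4;
  K2 -- L1;
  K2 -- L3;
  K3 -- S4;
  K3 -- L1;
  K3 -- L3;
  K4 -- S5;
  K4 -- L1;
  K4 -- L2;
  K5 -- S5;
  K5 -- S6;
  K5 -- L1;
  K5 -- L2;
  K6 -- S4;
  K6 -- S6;
  K6 -- L1;
  K7 -- S5;
  K7 -- S7;
  K7 -- L2;
}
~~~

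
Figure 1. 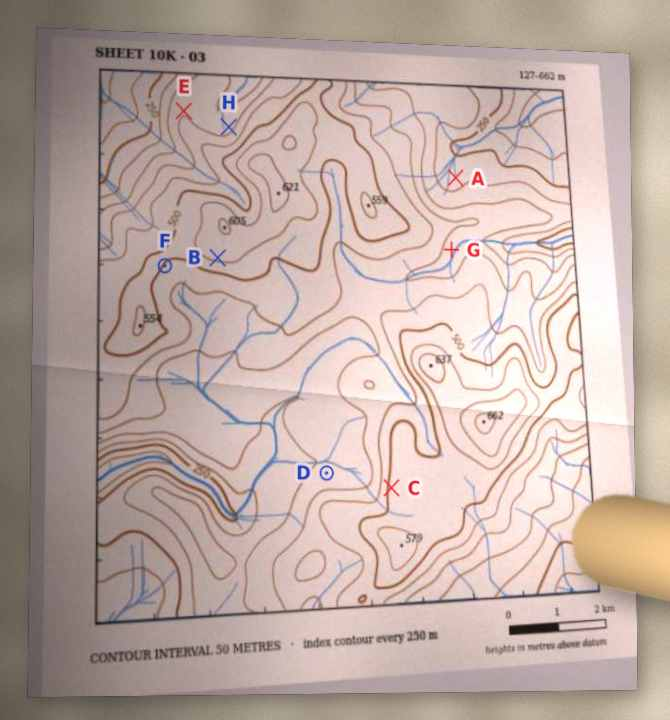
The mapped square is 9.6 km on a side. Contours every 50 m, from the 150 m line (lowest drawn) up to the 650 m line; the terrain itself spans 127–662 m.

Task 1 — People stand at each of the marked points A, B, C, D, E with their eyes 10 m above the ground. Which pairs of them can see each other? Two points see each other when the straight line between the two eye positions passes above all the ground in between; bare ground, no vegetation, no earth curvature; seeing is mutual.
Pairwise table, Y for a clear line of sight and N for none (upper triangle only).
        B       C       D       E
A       N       N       N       N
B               Y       Y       N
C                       Y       N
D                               N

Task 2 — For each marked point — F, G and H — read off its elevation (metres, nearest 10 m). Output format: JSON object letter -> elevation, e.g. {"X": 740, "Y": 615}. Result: {"F": 500, "G": 380, "H": 380}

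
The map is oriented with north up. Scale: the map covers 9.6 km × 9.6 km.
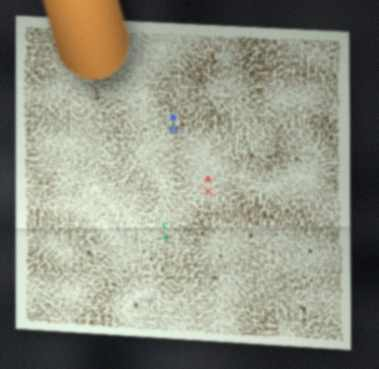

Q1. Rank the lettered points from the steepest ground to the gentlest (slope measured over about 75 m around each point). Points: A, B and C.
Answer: B C A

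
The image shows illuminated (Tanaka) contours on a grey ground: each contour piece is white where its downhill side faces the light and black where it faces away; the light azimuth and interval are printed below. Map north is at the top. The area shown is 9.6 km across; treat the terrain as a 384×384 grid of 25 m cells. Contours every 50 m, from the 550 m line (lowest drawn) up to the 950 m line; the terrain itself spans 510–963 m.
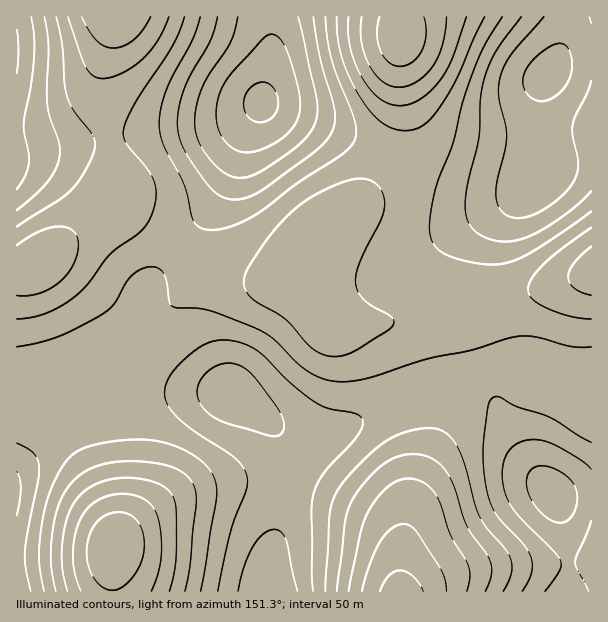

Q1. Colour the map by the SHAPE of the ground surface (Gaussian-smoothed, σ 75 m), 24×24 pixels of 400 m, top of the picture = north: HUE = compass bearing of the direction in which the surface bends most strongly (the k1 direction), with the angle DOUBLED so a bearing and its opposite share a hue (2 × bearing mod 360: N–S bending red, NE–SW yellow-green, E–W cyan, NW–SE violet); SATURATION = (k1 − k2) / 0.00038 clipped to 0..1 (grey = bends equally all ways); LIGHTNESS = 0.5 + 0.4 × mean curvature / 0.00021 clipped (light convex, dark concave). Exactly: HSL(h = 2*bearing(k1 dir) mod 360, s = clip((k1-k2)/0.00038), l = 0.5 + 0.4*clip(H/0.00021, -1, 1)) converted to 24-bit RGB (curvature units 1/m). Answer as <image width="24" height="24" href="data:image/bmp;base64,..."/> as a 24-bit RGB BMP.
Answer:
<image width="24" height="24" href="data:image/bmp;base64,Qk32BgAAAAAAADYAAAAoAAAAGAAAABgAAAABABgAAAAAAMAGAAATCwAAEwsAAAAAAAAAAAAA6utyga5IFCE6BQUuJx1jPitibktdoopfsKB81dqU6vWV+dxv5XxFl0BlOSRfDggyGSBKMYdJGnoaMWEUZHoUsKMU/+s///eA4fk3rqk5ExsjChcpEREiPCVBdG1ShahhlbJz1NqQ7diX7MKAz6B9rl+sUB+SFQdpHzKSWmuYdUY+XmAeUGIPg5ID3f8W2P9Iq9ldpHVJOxw7EBQjEh4hIT82SKRsdqqBkbJ9uM+H38eX7Meez6h/l0t7WyZ7FxZ4H0aQVTWfySrDvV6Lmn5lk7xj2/+izv+TxZWAlzZSXRRNHA8mDSQmC2U0Epg3QI4+l79Xqsph0bNh9bds6Xo8hTQyTDtYKjtiIzZXIyRTcUGYx5XCtKbLwuPd3PPY7/Db94XW8xLQohCqYyWML1J5IIZRE2YmHmYXasQXl7spw7Av67RP6lpFwzY3W2dKJjZDJCo/ITxQNHyJibWuvNXV2PPm2/Di7dTo/1TW/z7g8RD/kzjVTE7GUYS9PXKXOohaV7oobJ80j8JDsMl4zHmo54G1umGiKytmJ0toH3iOHbW2UN2qoujF0fHWrNSww3fCkyBS+gqY6k/Up3nWb3PZXFbWYzbLgW2kgLRxVsB7etqahtCzY2DJ45zq85z3hjnvKl3UHo6+JL24K+lrOPFPnd1iw6pFaTc2UjU8kFZyu5O/pp/SemrYcDfcdzPerJHQxdnVlOjYjOvagb/UOl3Xi3LU4Yzv0HL5l3HhOFzRQJ7CX8tnRsone6cnpXEoZTArWll+W56Ieq+Hg5uib0+qWDXJTE7gqq/k4eXqyebiedXMX6G/M0u7X0OuvVm9x2zSw4fZemjTX3/Nnae8r56FgoxgiWFVjEx3fXXDeYmuhpttg4dcVHBrRoOQQ5mvc7+zz9zE19HHjqmrWoKCNDNaXzVciFxQknJsqXugonuwZXyrjYKrxI+wsIS1dWiwdWHBgW3auHbYyHvAqXeRZYJvQn5dOoNZNsA/ftxiwbuHwGZ2iz1TNRwtQi4kgo8sZoAyeH46n51HaINUW31apJ54qZWydYTEXnLWRkuVpk7A2G7A126ot2N4YotXN5peM801a9Mmg4oxmT0poR5AbyFfc0lTmqJJd38+YoA2dqI3aoRBVXo4YKsvYbxAU59uSoORJEYwQz5XqEZf0VqD1oilu5+bVamCX5tFpZwsa2EmZlowfUZUckCehWqurIainXuUfpV2hZdZfXNBgYcsd7IMTZ0ENGoUK1UfCioJECMTXm42l6xnwKWz2ae9tmKDhFxHoX89ioZPUX9aTYaCRGGSZl+ksYGxtIexrHygq1F1mkFJqnQ22s0PfqYAJk4EFjkGCSoNCCsWE4IdJ8chV5dMw0VQ5jdnwUVVtYtIl6VDSY0+OnZTN2dkTHZ3hXiPqHyXtWSoyVC+zlq7zm2b4Y582qpcbpAyJmEXMYOLDH1sCLRbKKc5N2E3bVpIw0tl4UZp5FY12bwkW5onJ2EqJlY3KmpDSHZOiHRgkWeDkFuwv2nP2pDZ68Pe88/g053Ga4GoYWbbK6PYG72pPIJ2SGJgRVhRdTc5zRQZ9mpH6sN8mrlRNmhBKGI6ImQ2K104UoBGW5RrUGeUhmCrvJe40a7E7bzU7sfiu6LfmHPkf3rSOG7ANEaIUkt0VDZeZSdIsllB3MWX7NC0yph+XX9uO4dyLot7JpqUOMmvUr29OlqbX1eVqZGJs4+GzqCZ4tDMu6zaemGpmIvCW0LXQx3FYDS0WBqvey/QtK/F0cq85qeh4qadka62SrXRLsbrI87/PLXzRFnIRjOOZlF7qohet5xcydBy0eCKpp1zNJQ4S7GDPTCnVh65YzDFMhXKW0/WxLXO0qLA47PA7ePezdzlfcDsXt7/McH/AEL9Zw/ojR3LnECnul1M0KZA5uwz9fsZh50pLdFUKJBgHzleJymQSzi/KyHCTFW/rZ27yqjR6uHn7Onfzt7WjdHYZOroBo7UABJ8RQevpg7tzTHo3nW33Z6c3sGb38uJnshug7KNO4uHDlt7DGGkJjrAPCXCU1O1kZ6qoKi12Miy9tu46NiWetNvQbtzHzhOCQ8qDw0mXipppz+t0JvI7Nrl79zn79ze3NbFuq6dWay+BIC+BUB8HypkQzRwglqBo5NarpxE3LM5/9p5+/Ops9trVW5BGxYhDg8lERUiJTItS31ehrSLzb+x4q+29MfB7Mu40tSvcsO6FEaVBwdJIBtLNDFVck5XqXRJtodF19VW6viR+/ev36tdaTU0JBkrDw0mDxMkIlw8HqNIObBArLNZz4lj9cGb9d7A"/>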